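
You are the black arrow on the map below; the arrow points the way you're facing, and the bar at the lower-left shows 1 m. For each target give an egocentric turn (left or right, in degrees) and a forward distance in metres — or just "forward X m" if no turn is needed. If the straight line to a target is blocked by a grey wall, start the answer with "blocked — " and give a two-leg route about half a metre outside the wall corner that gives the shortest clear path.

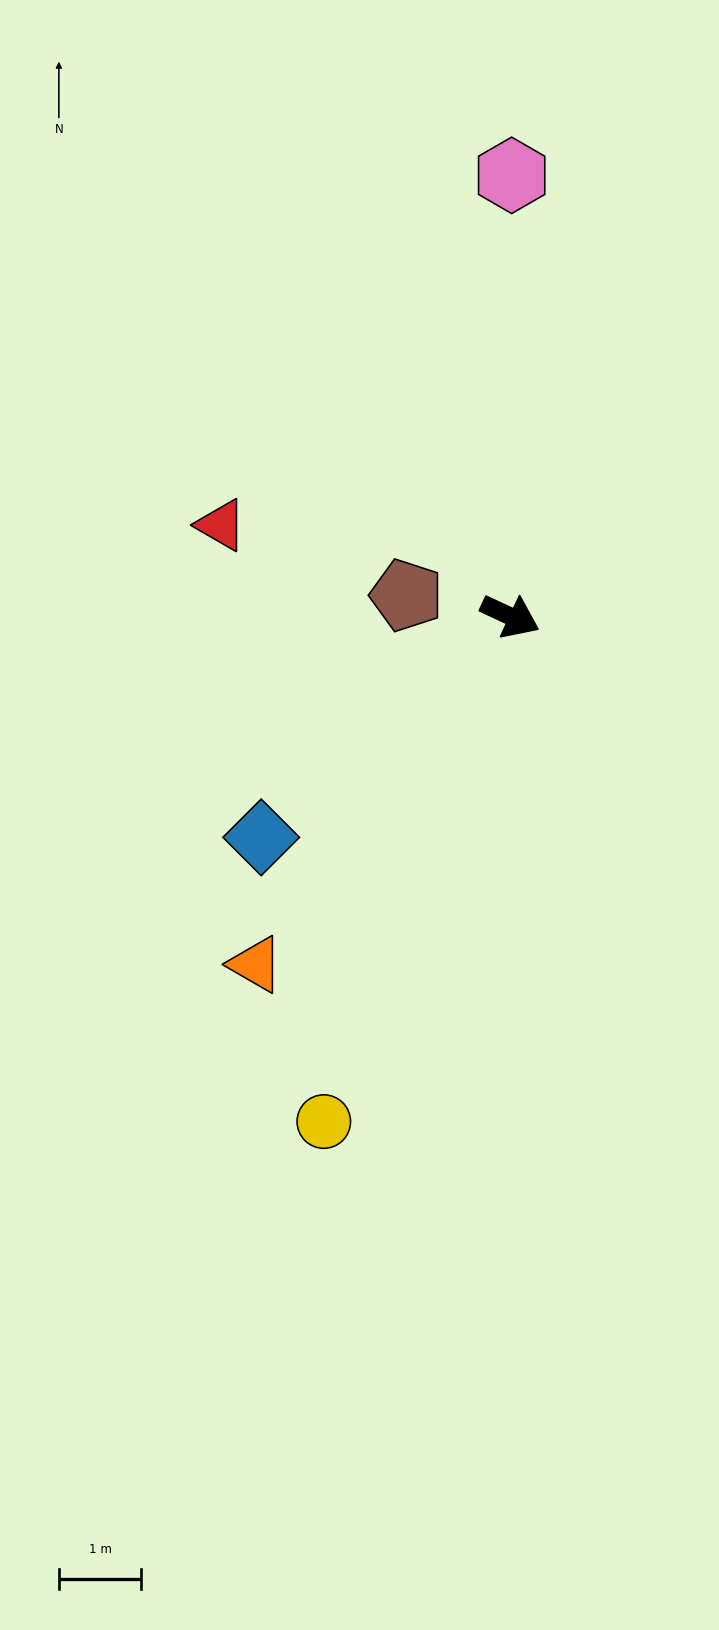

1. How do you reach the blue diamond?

turn right 113°, forward 4.0 m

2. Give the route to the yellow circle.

turn right 85°, forward 6.5 m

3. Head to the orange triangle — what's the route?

turn right 101°, forward 5.2 m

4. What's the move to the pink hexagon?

turn left 115°, forward 5.4 m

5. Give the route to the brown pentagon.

turn right 166°, forward 1.3 m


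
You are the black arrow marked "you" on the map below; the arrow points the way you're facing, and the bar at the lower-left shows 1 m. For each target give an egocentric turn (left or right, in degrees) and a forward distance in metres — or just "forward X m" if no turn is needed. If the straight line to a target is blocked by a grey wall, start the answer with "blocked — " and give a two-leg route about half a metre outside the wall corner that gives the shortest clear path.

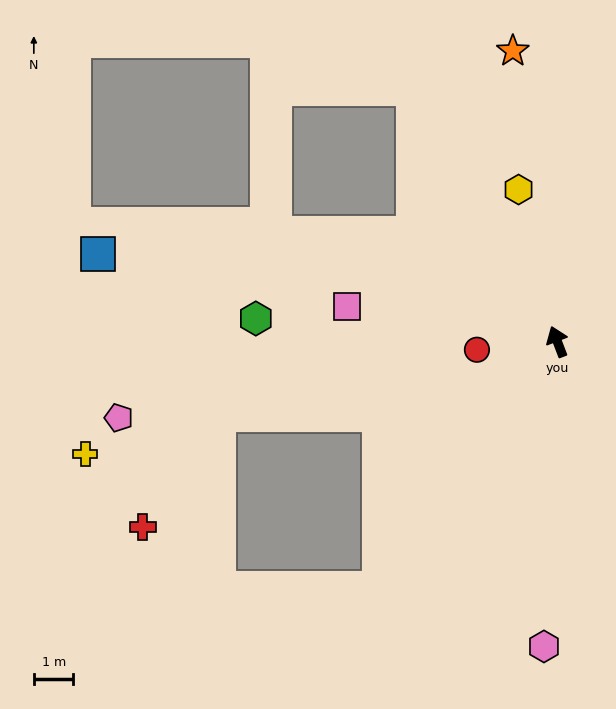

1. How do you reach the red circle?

turn left 75°, forward 2.0 m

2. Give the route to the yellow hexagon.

turn right 7°, forward 4.0 m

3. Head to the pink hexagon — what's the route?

turn left 157°, forward 7.7 m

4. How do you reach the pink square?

turn left 60°, forward 5.4 m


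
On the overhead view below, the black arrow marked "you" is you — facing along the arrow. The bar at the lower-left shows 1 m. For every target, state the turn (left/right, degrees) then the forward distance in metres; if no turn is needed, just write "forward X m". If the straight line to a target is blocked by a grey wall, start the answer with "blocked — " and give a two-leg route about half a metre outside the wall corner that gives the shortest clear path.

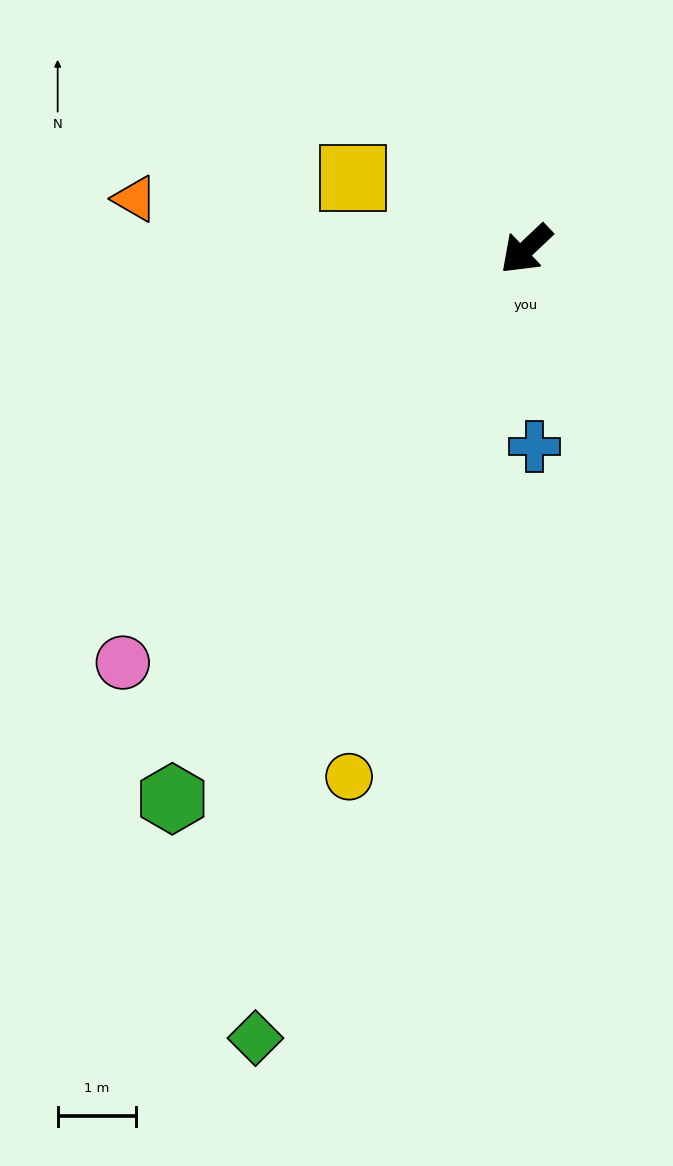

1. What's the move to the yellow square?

turn right 66°, forward 2.4 m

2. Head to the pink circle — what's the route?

turn left 2°, forward 7.3 m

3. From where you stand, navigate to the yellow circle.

turn left 28°, forward 7.1 m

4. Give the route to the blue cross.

turn left 49°, forward 2.5 m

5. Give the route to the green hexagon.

turn left 14°, forward 8.3 m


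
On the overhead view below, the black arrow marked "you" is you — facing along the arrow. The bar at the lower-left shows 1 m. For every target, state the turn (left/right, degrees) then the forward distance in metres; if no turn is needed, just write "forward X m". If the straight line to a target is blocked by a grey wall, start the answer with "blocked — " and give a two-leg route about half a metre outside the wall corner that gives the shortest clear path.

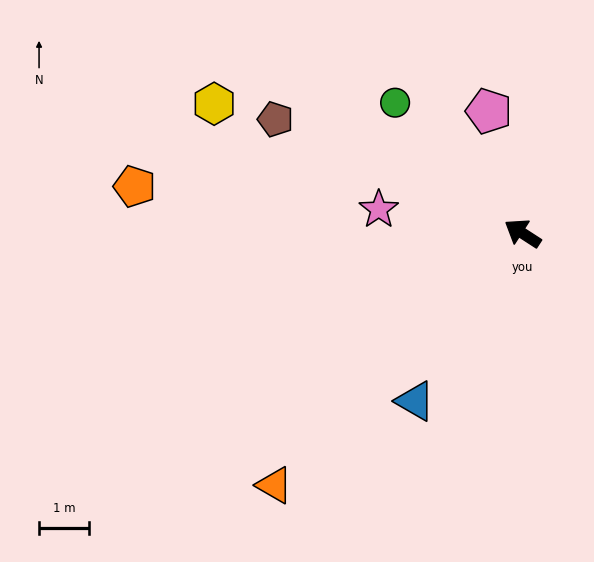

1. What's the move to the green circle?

turn right 13°, forward 3.7 m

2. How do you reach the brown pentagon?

turn left 8°, forward 5.5 m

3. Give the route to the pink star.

turn left 24°, forward 2.9 m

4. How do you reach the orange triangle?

turn left 78°, forward 7.1 m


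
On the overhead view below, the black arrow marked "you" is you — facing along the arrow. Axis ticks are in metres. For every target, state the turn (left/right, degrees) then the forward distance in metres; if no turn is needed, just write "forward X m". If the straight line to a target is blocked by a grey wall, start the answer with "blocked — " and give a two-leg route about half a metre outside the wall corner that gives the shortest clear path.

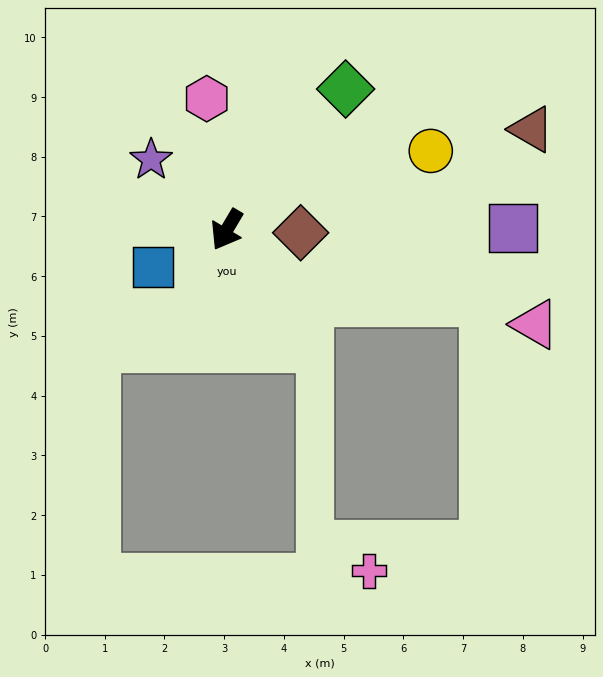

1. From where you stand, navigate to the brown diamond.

turn left 118°, forward 1.2 m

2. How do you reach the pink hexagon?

turn right 141°, forward 2.2 m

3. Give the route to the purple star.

turn right 102°, forward 1.7 m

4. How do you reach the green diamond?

turn left 171°, forward 3.1 m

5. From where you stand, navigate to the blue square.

turn right 32°, forward 1.4 m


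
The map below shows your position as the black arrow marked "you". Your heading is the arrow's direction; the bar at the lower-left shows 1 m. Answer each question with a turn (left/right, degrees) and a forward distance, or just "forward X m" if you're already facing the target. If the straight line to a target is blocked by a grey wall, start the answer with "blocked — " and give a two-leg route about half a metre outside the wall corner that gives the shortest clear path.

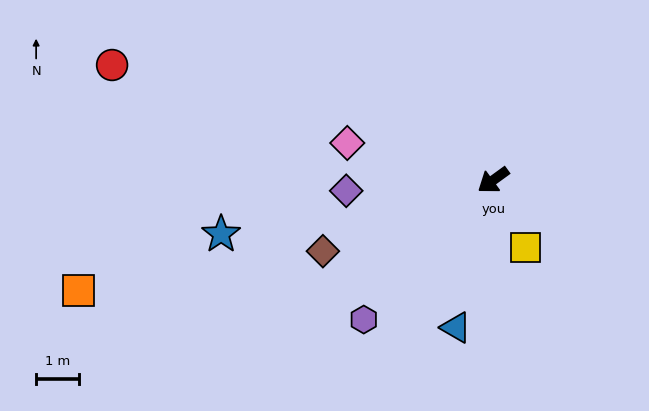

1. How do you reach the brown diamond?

turn right 13°, forward 4.3 m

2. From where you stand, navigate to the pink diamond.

turn right 50°, forward 3.5 m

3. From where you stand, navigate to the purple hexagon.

turn left 11°, forward 4.4 m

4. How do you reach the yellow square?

turn left 79°, forward 1.7 m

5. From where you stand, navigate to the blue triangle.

turn left 40°, forward 3.5 m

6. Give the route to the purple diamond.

turn right 32°, forward 3.4 m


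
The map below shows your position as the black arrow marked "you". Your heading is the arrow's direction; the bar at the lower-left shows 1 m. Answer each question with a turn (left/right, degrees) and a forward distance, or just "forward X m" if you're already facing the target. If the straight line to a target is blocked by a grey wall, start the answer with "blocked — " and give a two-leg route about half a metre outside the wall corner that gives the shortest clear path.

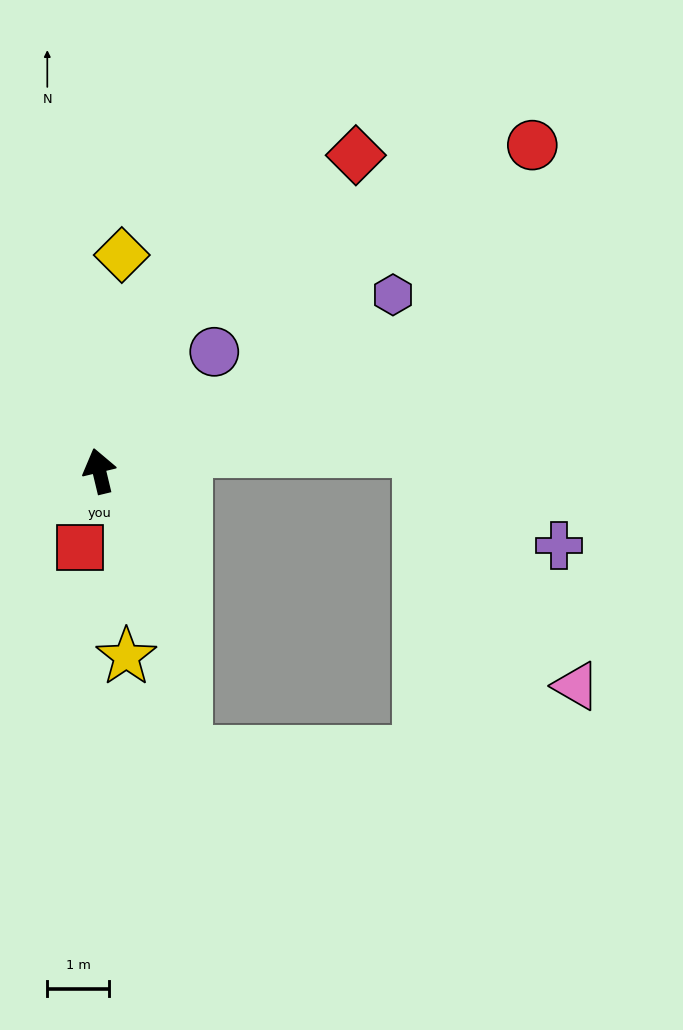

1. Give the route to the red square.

turn left 152°, forward 1.3 m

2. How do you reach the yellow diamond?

turn right 19°, forward 3.5 m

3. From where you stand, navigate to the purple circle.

turn right 57°, forward 2.7 m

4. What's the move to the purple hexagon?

turn right 73°, forward 5.6 m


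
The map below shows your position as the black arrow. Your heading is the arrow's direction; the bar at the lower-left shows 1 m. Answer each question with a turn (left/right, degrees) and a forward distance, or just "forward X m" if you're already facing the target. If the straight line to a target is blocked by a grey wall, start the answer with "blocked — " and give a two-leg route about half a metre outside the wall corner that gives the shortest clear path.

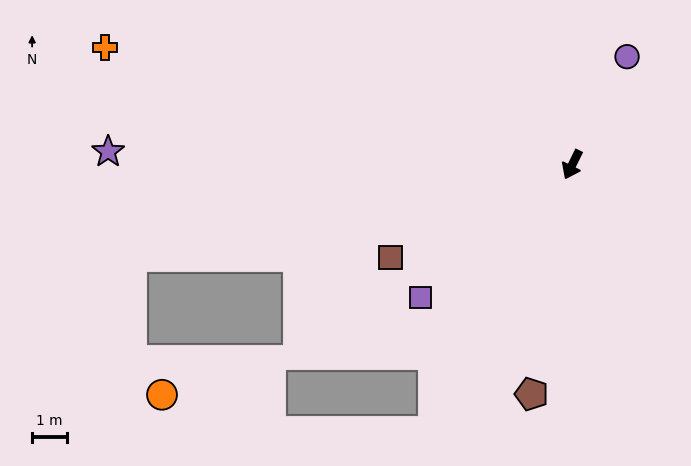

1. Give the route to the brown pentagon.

turn left 16°, forward 6.6 m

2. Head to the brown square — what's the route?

turn right 37°, forward 5.8 m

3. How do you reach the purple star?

turn right 66°, forward 13.2 m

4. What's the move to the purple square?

turn right 23°, forward 5.7 m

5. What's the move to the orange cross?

turn right 78°, forward 13.7 m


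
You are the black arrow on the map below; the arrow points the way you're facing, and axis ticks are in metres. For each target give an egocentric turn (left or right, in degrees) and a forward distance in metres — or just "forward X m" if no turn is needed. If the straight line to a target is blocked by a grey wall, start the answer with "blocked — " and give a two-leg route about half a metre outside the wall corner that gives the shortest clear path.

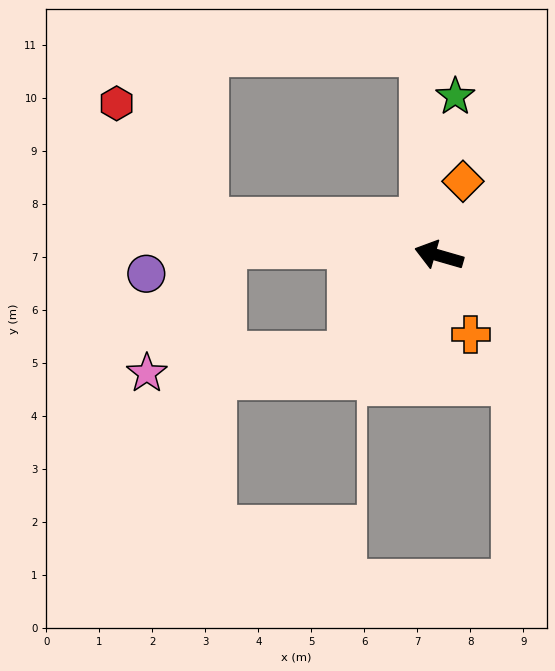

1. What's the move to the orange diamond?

turn right 92°, forward 1.5 m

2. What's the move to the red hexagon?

blocked — turn left 7°, forward 4.4 m, then turn right 44°, forward 2.8 m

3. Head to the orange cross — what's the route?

turn left 128°, forward 1.6 m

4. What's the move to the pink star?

blocked — turn left 64°, forward 2.5 m, then turn right 42°, forward 3.9 m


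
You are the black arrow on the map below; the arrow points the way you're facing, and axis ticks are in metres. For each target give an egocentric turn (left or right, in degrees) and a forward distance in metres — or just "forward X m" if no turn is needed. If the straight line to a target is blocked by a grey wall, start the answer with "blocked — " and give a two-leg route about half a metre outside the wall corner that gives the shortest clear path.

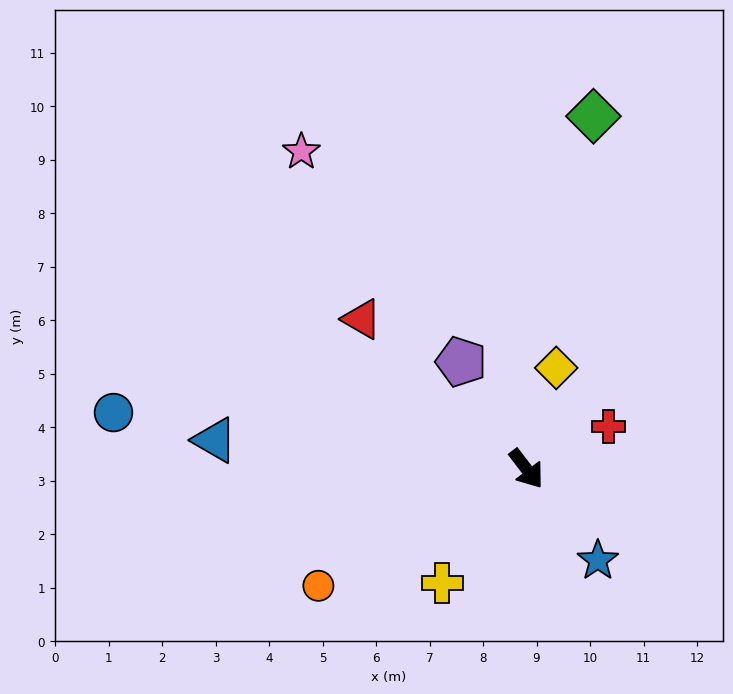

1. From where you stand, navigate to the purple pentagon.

turn left 174°, forward 2.3 m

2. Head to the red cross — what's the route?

turn left 80°, forward 1.7 m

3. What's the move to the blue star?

forward 2.2 m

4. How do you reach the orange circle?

turn right 98°, forward 4.5 m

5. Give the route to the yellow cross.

turn right 74°, forward 2.6 m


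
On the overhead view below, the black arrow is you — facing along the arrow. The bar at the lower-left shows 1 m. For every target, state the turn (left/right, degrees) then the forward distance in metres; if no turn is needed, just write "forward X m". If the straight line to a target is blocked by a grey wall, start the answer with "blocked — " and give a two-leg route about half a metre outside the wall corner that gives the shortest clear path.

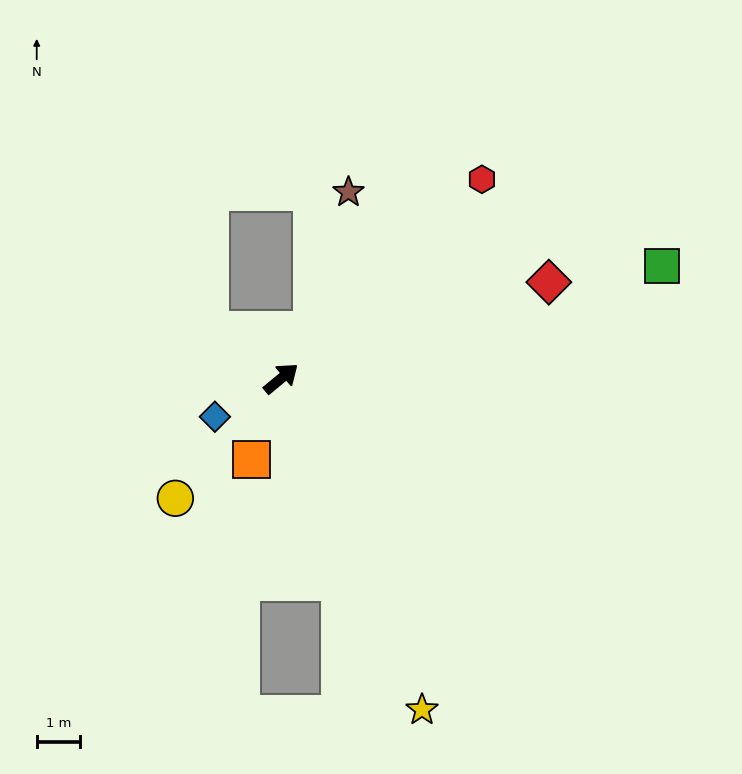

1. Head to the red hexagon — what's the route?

turn left 5°, forward 6.5 m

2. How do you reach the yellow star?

turn right 107°, forward 8.2 m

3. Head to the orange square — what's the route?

turn right 150°, forward 2.0 m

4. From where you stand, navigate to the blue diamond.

turn left 170°, forward 1.8 m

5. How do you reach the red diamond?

turn right 20°, forward 6.5 m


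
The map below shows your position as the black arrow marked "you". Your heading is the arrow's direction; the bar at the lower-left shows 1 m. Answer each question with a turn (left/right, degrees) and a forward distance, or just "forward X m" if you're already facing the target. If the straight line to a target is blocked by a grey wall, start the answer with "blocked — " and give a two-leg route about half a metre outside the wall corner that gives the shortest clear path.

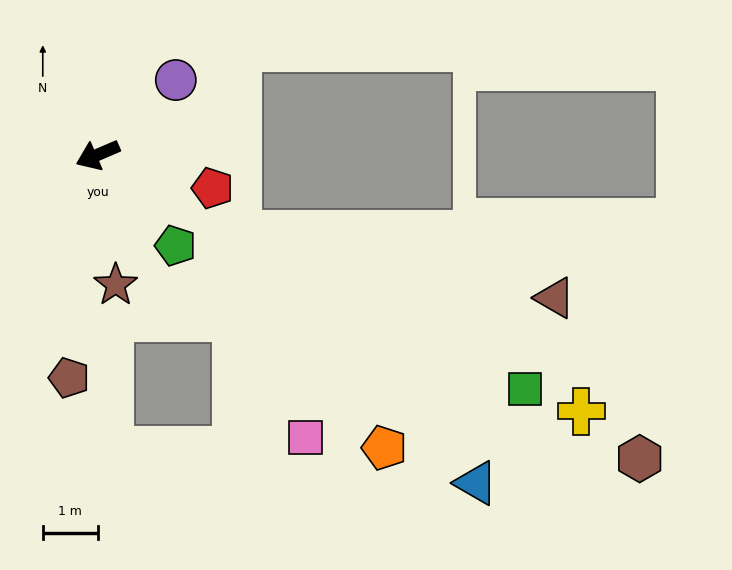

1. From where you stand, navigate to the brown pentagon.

turn left 59°, forward 4.1 m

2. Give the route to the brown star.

turn left 75°, forward 2.4 m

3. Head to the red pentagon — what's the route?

turn left 141°, forward 2.2 m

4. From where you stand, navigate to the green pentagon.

turn left 107°, forward 2.2 m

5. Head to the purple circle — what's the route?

turn right 160°, forward 2.0 m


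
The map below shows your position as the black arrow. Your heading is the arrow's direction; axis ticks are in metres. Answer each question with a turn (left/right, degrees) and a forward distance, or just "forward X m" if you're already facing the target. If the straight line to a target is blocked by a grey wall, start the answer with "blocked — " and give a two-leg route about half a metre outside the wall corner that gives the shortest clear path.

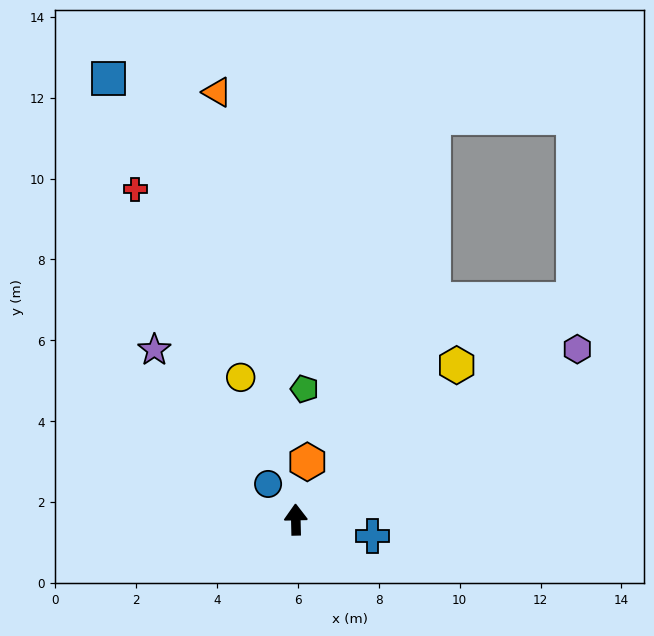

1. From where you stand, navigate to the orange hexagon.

turn right 12°, forward 1.5 m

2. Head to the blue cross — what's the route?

turn right 103°, forward 1.9 m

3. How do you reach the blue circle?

turn left 37°, forward 1.1 m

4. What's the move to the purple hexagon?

turn right 60°, forward 8.1 m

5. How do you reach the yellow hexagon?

turn right 47°, forward 5.5 m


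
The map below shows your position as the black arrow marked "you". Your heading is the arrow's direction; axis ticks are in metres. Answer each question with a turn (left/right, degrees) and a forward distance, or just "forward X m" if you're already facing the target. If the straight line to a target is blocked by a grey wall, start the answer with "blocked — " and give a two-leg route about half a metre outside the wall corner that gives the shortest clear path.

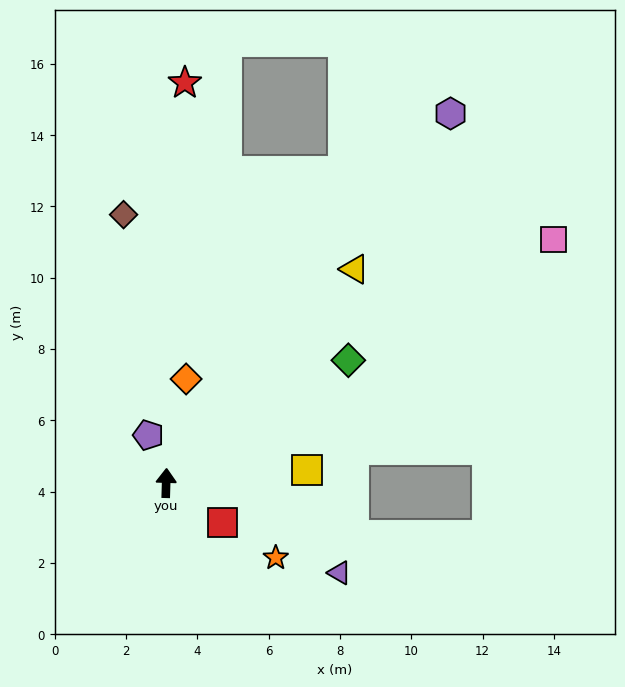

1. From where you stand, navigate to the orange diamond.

turn right 9°, forward 3.0 m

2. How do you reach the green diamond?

turn right 54°, forward 6.2 m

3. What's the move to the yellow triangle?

turn right 40°, forward 8.0 m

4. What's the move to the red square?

turn right 123°, forward 1.9 m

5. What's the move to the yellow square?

turn right 83°, forward 4.0 m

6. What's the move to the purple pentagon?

turn left 22°, forward 1.4 m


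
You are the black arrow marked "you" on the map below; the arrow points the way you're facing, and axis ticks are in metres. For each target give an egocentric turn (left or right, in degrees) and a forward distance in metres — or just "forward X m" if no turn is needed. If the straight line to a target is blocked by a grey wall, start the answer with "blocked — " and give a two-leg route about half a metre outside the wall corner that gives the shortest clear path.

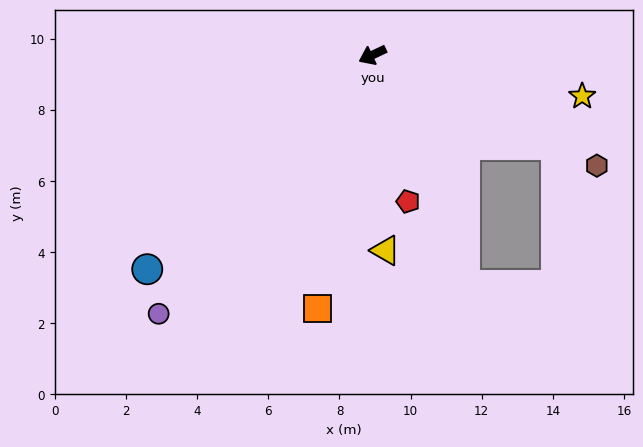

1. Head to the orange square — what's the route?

turn left 52°, forward 7.3 m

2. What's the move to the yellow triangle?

turn left 68°, forward 5.5 m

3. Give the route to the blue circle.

turn left 18°, forward 8.7 m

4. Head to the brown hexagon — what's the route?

turn left 128°, forward 7.0 m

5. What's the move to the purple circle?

turn left 25°, forward 9.4 m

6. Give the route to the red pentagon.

turn left 78°, forward 4.2 m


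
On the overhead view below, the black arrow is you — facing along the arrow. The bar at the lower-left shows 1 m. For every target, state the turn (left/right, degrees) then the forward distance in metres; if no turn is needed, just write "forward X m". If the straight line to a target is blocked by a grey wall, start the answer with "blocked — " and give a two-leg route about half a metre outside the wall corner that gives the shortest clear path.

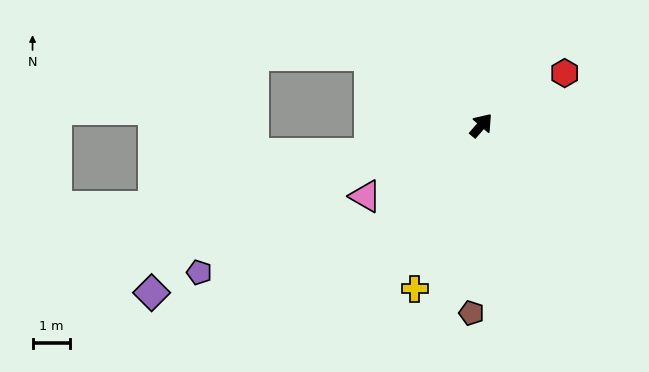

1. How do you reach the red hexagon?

turn right 17°, forward 2.6 m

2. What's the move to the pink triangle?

turn left 162°, forward 3.7 m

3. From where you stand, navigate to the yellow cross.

turn right 161°, forward 4.7 m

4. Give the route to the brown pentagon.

turn right 142°, forward 5.1 m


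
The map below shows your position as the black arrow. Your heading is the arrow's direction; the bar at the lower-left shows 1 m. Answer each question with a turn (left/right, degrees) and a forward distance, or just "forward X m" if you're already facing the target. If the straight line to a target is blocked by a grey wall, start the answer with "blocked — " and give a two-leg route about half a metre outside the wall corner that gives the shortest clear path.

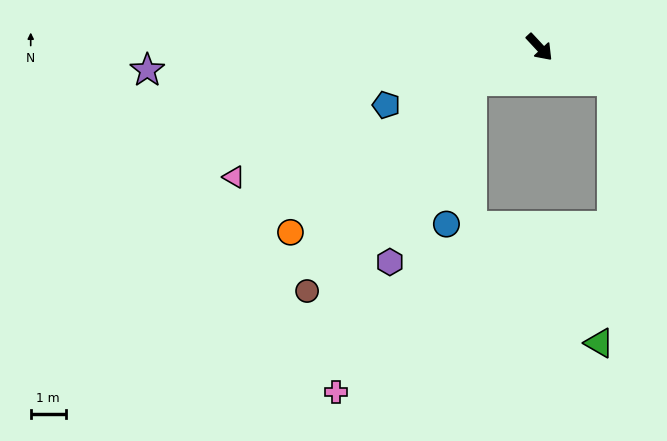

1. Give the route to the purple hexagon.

blocked — turn right 106°, forward 2.2 m, then turn left 39°, forward 5.7 m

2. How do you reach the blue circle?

blocked — turn right 106°, forward 2.2 m, then turn left 53°, forward 4.2 m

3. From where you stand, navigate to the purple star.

turn right 130°, forward 11.3 m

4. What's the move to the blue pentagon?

turn right 112°, forward 4.7 m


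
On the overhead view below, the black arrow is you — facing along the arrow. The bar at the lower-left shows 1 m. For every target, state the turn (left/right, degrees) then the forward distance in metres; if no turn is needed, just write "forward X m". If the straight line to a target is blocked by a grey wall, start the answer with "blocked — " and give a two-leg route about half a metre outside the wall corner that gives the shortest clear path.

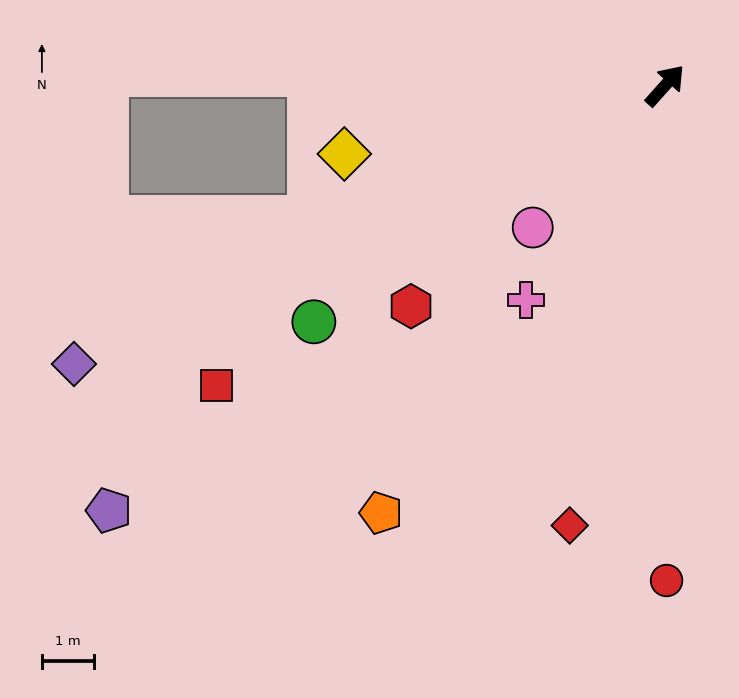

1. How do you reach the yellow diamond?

turn left 144°, forward 6.3 m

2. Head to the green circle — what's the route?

turn left 166°, forward 8.1 m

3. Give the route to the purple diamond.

turn left 157°, forward 12.5 m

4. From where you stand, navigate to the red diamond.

turn right 150°, forward 8.6 m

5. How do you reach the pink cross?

turn right 171°, forward 4.9 m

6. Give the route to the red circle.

turn right 138°, forward 9.5 m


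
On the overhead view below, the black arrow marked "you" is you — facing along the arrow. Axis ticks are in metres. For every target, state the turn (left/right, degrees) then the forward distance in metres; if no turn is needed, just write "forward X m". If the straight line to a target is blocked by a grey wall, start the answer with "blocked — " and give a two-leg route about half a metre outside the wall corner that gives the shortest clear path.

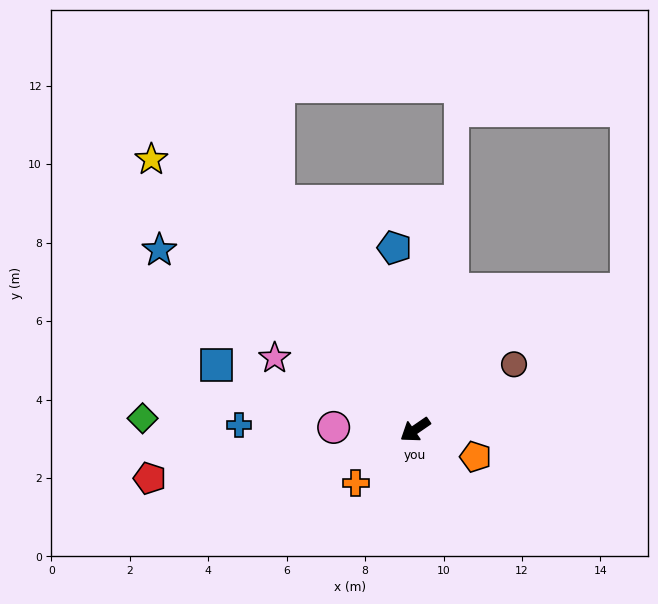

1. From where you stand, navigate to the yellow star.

turn right 80°, forward 9.6 m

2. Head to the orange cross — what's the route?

turn left 7°, forward 2.0 m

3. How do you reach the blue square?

turn right 53°, forward 5.3 m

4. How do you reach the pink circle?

turn right 36°, forward 2.1 m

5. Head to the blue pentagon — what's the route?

turn right 118°, forward 4.7 m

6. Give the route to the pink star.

turn right 62°, forward 4.0 m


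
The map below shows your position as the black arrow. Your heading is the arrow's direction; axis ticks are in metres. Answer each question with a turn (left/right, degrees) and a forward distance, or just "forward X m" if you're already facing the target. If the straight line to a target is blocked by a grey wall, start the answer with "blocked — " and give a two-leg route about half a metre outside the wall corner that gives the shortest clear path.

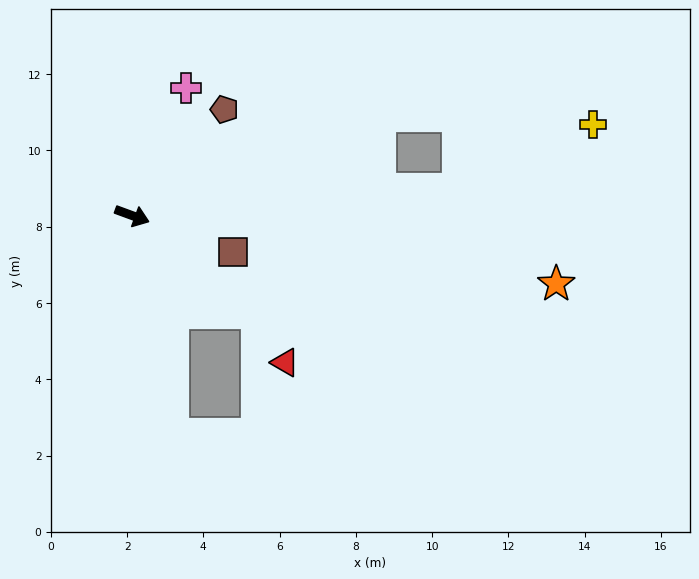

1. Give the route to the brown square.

forward 2.8 m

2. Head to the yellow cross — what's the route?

blocked — turn left 25°, forward 8.6 m, then turn left 21°, forward 3.9 m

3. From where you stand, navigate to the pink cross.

turn left 87°, forward 3.6 m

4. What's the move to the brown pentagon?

turn left 69°, forward 3.7 m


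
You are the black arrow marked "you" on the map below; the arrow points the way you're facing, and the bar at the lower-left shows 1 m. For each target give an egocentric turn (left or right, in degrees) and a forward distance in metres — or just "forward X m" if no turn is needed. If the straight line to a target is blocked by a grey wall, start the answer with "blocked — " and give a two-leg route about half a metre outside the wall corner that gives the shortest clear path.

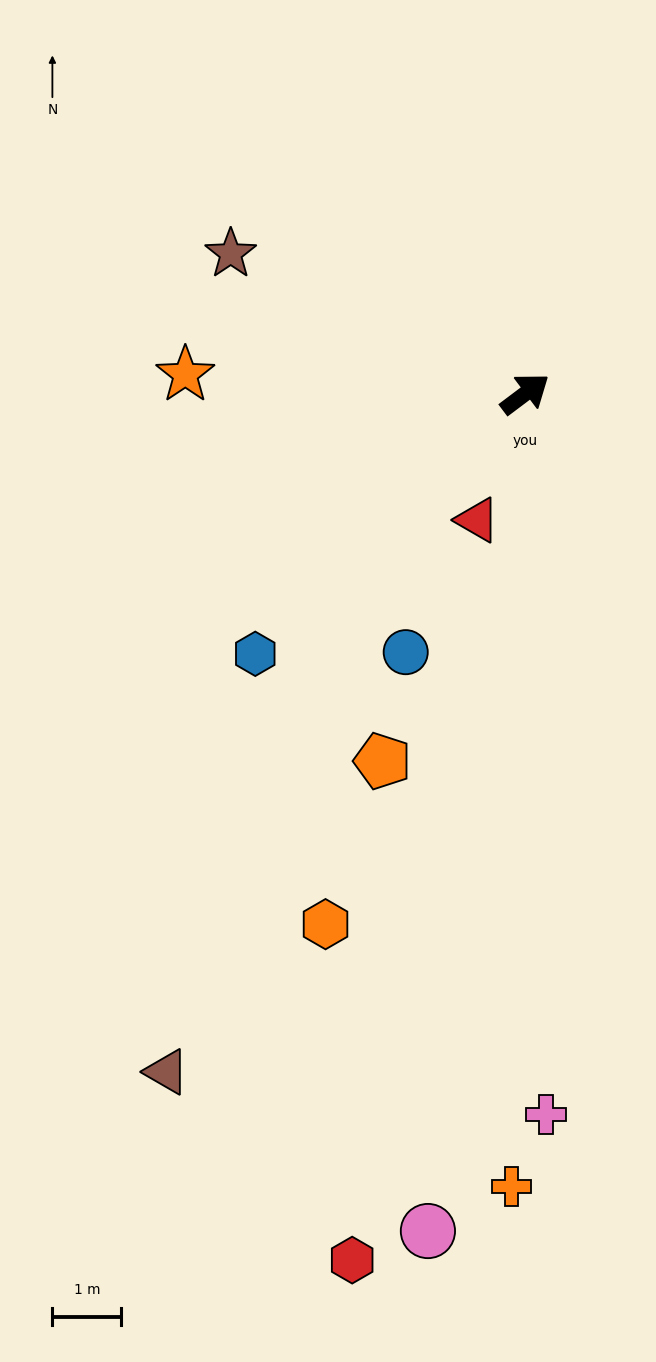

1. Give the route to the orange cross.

turn right 128°, forward 11.5 m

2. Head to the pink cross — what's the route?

turn right 125°, forward 10.5 m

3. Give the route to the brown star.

turn left 118°, forward 4.7 m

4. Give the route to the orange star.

turn left 140°, forward 4.9 m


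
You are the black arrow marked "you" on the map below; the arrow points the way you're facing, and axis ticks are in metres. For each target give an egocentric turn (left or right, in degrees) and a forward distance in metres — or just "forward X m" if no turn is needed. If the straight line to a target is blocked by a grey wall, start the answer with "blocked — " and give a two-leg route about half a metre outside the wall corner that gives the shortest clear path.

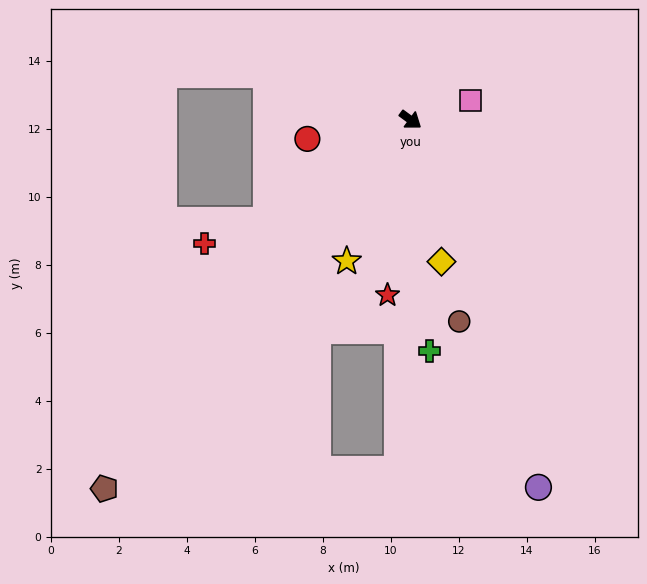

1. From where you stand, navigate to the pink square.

turn left 54°, forward 1.8 m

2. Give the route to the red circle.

turn right 133°, forward 3.1 m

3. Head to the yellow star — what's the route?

turn right 78°, forward 4.6 m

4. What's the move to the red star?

turn right 61°, forward 5.2 m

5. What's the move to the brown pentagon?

turn right 93°, forward 14.1 m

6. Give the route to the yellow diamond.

turn right 41°, forward 4.3 m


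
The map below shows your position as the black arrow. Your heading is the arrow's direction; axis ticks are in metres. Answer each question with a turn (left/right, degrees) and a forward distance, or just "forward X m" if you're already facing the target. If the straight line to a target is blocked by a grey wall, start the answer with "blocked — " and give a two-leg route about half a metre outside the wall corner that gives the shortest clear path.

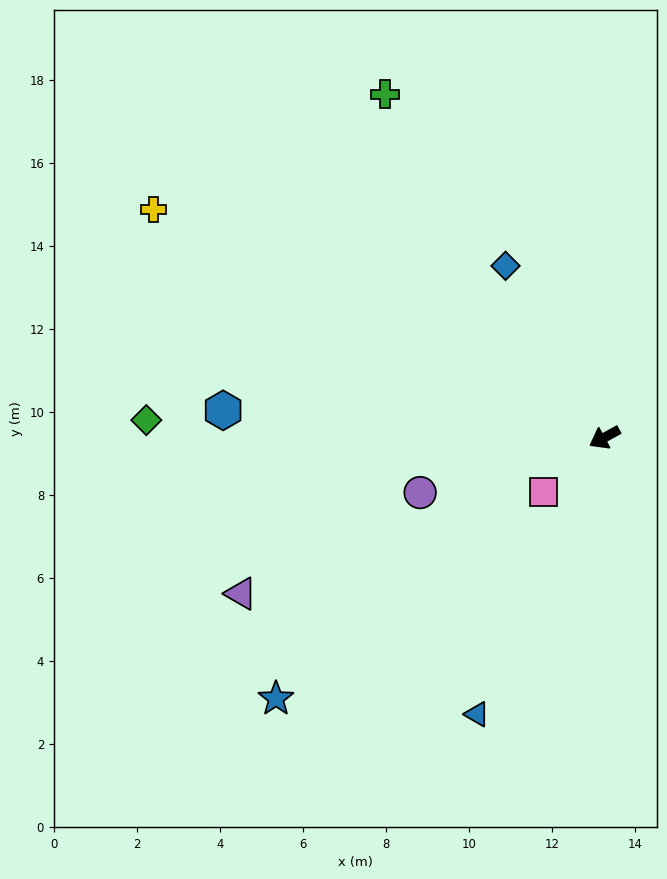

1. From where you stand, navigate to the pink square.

turn left 13°, forward 2.0 m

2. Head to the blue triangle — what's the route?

turn left 37°, forward 7.3 m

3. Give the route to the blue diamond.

turn right 89°, forward 4.8 m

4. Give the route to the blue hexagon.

turn right 33°, forward 9.2 m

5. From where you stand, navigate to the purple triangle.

turn right 5°, forward 9.5 m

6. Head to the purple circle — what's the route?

turn right 12°, forward 4.6 m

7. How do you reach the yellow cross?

turn right 55°, forward 12.2 m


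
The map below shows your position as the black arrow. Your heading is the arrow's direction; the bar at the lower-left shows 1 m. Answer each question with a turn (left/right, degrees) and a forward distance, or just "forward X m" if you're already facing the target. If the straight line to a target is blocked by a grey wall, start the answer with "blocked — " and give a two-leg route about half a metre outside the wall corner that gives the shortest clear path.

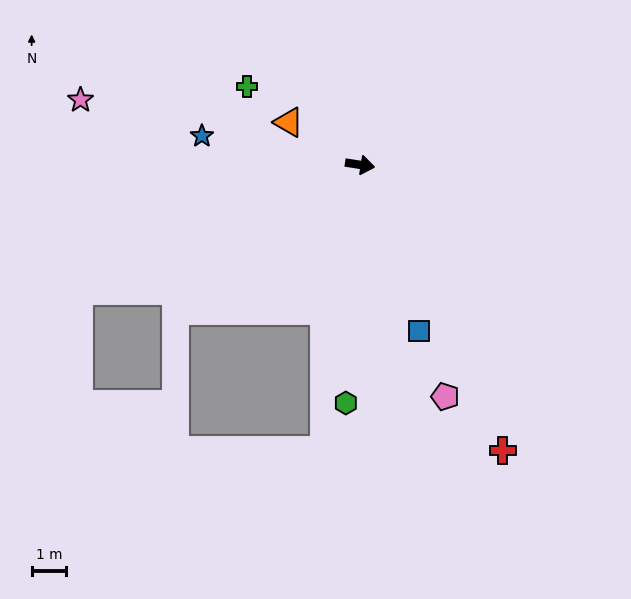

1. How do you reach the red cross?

turn right 55°, forward 9.3 m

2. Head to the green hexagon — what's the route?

turn right 84°, forward 6.9 m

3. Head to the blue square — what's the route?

turn right 61°, forward 5.1 m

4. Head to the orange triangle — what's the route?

turn left 158°, forward 2.4 m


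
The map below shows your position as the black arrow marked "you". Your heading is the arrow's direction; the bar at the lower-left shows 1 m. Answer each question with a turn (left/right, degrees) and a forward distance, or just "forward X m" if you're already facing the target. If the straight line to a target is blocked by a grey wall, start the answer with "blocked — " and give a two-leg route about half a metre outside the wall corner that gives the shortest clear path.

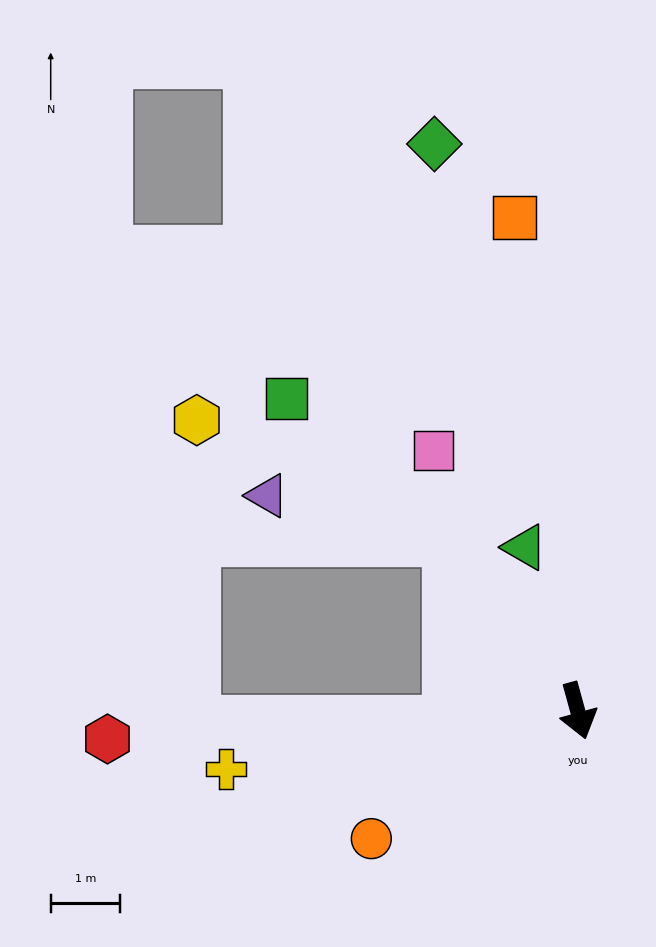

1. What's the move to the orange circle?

turn right 74°, forward 3.5 m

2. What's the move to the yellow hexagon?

blocked — turn right 160°, forward 3.1 m, then turn left 30°, forward 4.0 m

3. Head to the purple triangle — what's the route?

blocked — turn right 160°, forward 3.1 m, then turn left 42°, forward 2.7 m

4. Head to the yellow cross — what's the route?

turn right 96°, forward 5.1 m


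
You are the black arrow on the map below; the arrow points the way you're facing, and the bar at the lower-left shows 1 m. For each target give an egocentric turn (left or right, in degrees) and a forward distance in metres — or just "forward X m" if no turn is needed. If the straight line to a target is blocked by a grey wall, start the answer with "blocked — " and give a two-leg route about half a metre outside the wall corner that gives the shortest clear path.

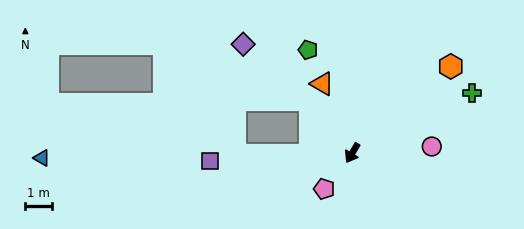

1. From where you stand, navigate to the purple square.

turn right 56°, forward 5.4 m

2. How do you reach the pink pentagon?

turn right 7°, forward 1.7 m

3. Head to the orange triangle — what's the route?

turn right 126°, forward 2.9 m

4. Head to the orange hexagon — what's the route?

turn left 162°, forward 5.0 m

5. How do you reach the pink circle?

turn left 125°, forward 3.0 m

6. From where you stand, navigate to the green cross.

turn left 147°, forward 5.1 m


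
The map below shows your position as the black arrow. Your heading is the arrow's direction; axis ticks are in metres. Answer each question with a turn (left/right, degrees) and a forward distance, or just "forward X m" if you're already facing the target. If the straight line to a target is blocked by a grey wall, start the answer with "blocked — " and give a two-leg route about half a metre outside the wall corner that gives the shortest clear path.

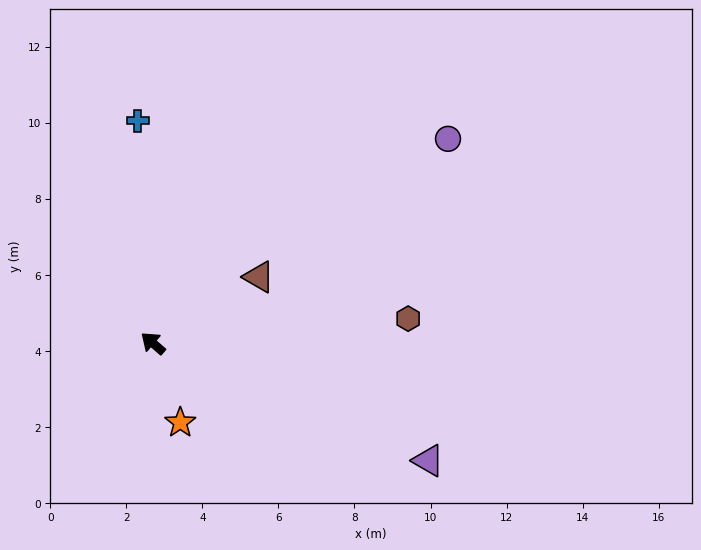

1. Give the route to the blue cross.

turn right 45°, forward 5.9 m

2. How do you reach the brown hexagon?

turn right 134°, forward 6.7 m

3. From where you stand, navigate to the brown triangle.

turn right 107°, forward 3.3 m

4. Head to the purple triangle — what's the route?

turn right 162°, forward 7.9 m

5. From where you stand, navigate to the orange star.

turn left 150°, forward 2.2 m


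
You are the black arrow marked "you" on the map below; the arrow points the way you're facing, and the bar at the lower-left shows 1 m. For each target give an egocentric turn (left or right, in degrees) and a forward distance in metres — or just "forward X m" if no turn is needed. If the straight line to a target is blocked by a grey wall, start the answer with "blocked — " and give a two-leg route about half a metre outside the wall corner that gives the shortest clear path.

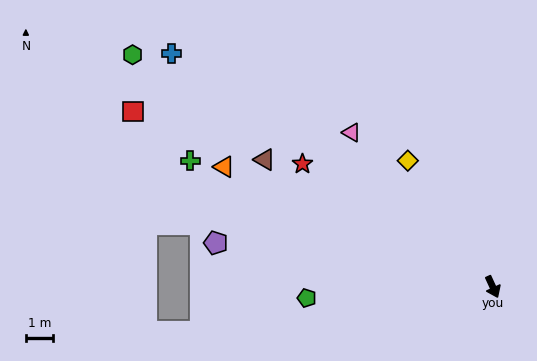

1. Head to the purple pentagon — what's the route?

turn right 124°, forward 10.4 m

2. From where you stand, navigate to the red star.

turn right 148°, forward 8.4 m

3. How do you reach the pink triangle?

turn right 162°, forward 7.8 m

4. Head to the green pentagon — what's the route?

turn right 111°, forward 6.9 m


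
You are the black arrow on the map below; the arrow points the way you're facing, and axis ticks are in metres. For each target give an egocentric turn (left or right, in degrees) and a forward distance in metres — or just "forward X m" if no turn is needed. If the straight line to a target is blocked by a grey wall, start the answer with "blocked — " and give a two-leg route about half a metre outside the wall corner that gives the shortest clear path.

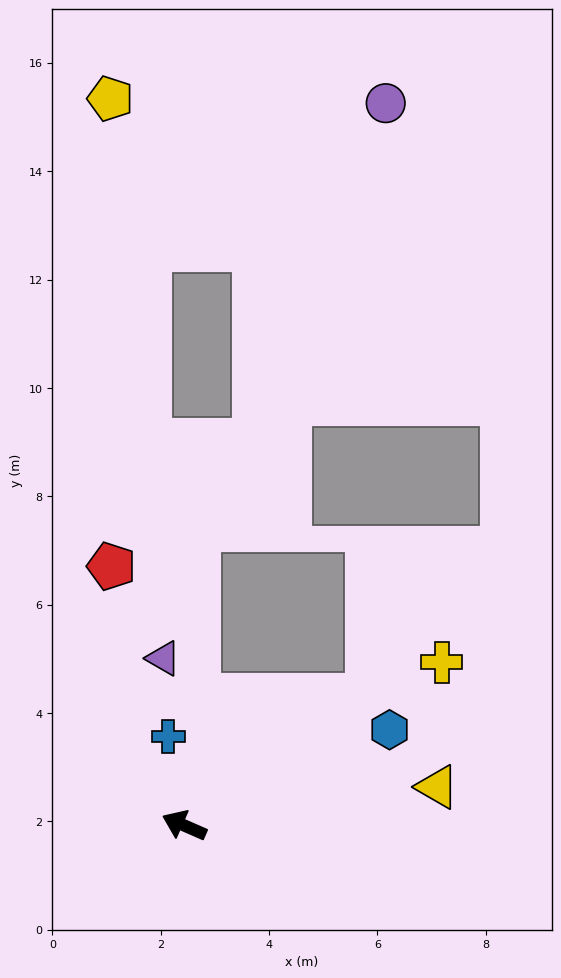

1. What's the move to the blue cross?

turn right 56°, forward 1.7 m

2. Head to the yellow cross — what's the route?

turn right 124°, forward 5.6 m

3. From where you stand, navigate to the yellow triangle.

turn right 148°, forward 4.7 m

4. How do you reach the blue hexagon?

turn right 131°, forward 4.2 m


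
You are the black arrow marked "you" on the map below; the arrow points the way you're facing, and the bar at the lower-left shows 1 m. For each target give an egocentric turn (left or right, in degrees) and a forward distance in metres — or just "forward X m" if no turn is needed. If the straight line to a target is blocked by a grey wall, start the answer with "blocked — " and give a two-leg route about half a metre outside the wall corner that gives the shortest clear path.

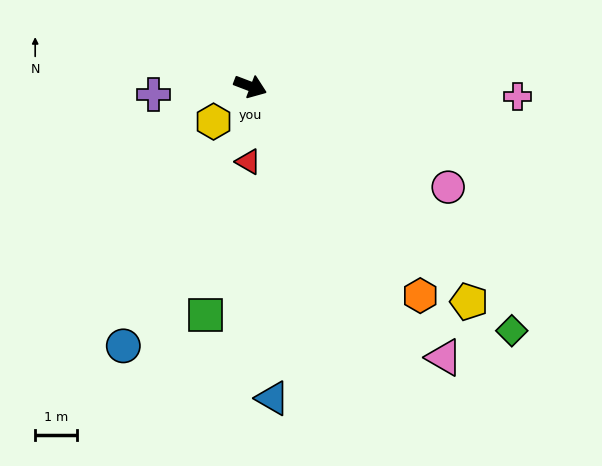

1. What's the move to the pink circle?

turn right 6°, forward 5.3 m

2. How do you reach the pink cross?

turn left 19°, forward 6.4 m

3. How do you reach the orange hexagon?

turn right 30°, forward 6.4 m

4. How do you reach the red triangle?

turn right 71°, forward 1.8 m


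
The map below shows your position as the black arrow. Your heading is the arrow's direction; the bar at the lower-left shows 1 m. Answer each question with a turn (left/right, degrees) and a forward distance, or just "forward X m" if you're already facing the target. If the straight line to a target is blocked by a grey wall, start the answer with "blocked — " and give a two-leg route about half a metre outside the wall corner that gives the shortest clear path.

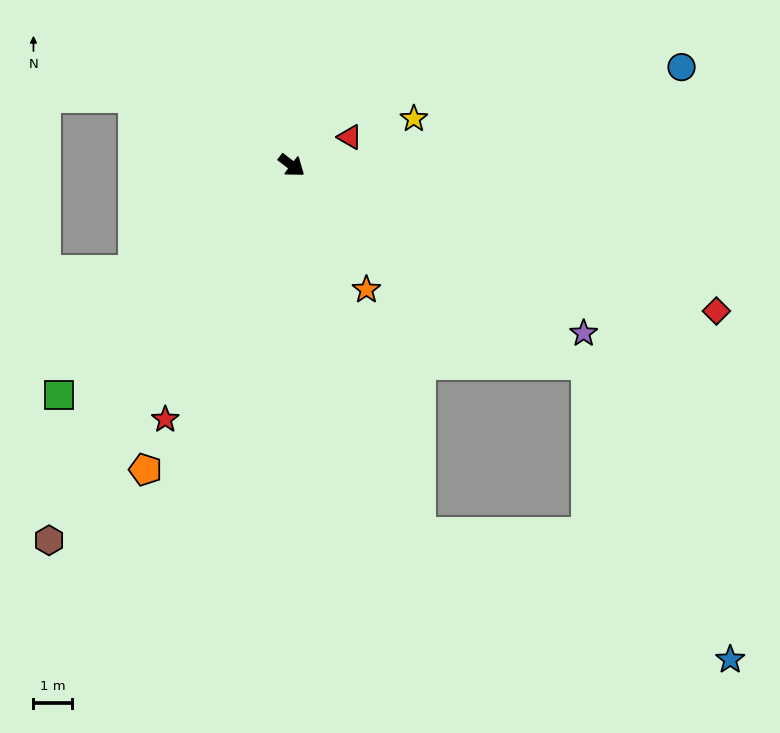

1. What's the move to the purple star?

turn left 7°, forward 8.8 m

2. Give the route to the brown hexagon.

turn right 86°, forward 11.7 m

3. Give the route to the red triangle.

turn left 63°, forward 1.7 m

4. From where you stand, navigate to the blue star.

blocked — turn left 3°, forward 9.3 m, then turn right 30°, forward 8.6 m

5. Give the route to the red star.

turn right 79°, forward 7.4 m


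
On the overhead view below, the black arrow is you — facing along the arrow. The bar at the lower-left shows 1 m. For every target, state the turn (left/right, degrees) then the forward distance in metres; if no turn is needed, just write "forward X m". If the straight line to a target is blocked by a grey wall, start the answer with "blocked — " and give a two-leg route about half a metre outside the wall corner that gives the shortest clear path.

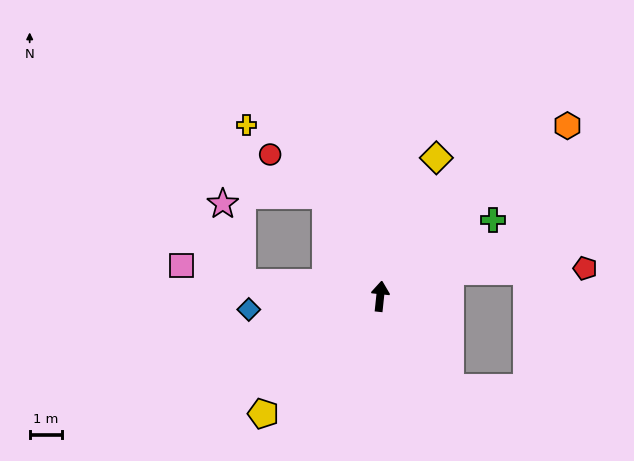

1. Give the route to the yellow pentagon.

turn left 141°, forward 5.2 m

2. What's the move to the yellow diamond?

turn right 16°, forward 4.7 m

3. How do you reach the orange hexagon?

turn right 42°, forward 7.9 m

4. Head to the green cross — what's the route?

turn right 50°, forward 4.3 m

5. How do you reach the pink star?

blocked — turn left 90°, forward 4.3 m, then turn right 70°, forward 2.5 m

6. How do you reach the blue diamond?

turn left 102°, forward 4.1 m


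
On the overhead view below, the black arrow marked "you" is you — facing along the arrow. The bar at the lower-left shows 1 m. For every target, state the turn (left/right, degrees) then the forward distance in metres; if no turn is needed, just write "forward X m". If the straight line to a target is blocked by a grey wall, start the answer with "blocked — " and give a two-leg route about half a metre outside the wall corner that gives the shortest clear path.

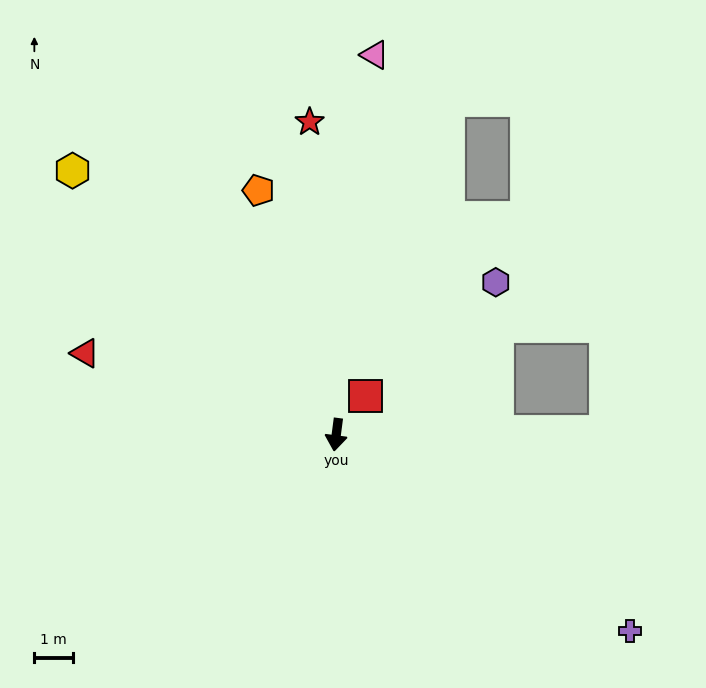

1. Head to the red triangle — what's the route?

turn right 101°, forward 6.8 m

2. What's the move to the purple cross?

turn left 64°, forward 9.1 m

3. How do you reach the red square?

turn left 150°, forward 1.2 m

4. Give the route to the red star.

turn right 168°, forward 8.1 m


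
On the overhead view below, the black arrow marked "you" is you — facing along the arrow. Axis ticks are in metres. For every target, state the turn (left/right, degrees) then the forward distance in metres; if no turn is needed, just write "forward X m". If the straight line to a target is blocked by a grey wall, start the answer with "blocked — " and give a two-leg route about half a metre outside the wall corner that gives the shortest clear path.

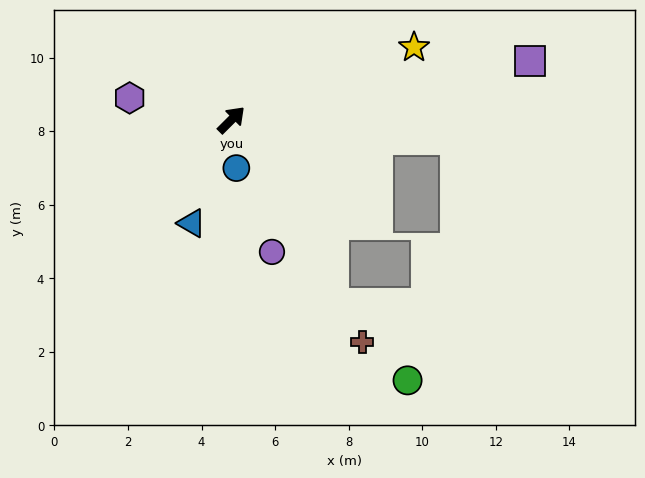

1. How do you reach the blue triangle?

turn right 156°, forward 3.0 m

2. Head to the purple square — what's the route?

turn right 34°, forward 8.3 m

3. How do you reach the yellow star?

turn right 23°, forward 5.3 m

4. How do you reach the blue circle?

turn right 129°, forward 1.3 m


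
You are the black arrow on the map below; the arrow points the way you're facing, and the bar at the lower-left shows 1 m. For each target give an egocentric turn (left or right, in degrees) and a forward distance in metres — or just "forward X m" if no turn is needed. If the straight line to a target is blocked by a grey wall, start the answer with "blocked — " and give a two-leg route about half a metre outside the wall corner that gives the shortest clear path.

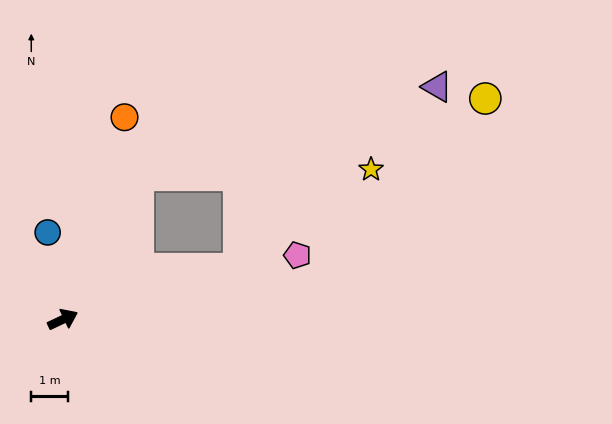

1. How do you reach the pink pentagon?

turn right 10°, forward 6.5 m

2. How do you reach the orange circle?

turn left 48°, forward 5.7 m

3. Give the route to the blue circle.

turn left 75°, forward 2.4 m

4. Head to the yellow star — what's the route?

blocked — turn right 9°, forward 4.9 m, then turn left 20°, forward 4.4 m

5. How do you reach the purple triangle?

blocked — turn left 37°, forward 4.4 m, then turn right 46°, forward 8.4 m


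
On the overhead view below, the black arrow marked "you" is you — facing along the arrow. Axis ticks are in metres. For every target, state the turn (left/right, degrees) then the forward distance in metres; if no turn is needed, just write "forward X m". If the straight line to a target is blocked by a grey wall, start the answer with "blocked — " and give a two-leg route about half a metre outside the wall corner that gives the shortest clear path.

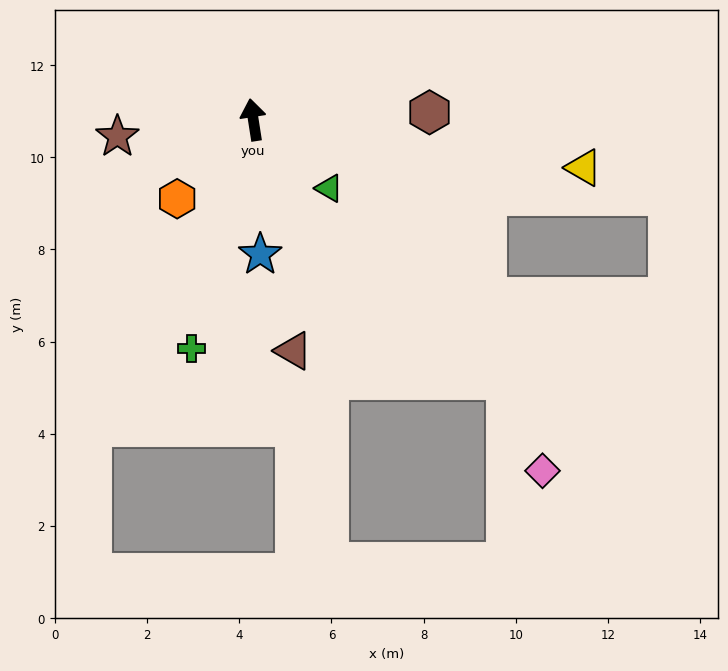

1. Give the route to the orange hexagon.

turn left 127°, forward 2.4 m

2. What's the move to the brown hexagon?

turn right 96°, forward 3.8 m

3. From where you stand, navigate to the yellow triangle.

turn right 107°, forward 7.2 m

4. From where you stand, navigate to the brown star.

turn left 88°, forward 3.0 m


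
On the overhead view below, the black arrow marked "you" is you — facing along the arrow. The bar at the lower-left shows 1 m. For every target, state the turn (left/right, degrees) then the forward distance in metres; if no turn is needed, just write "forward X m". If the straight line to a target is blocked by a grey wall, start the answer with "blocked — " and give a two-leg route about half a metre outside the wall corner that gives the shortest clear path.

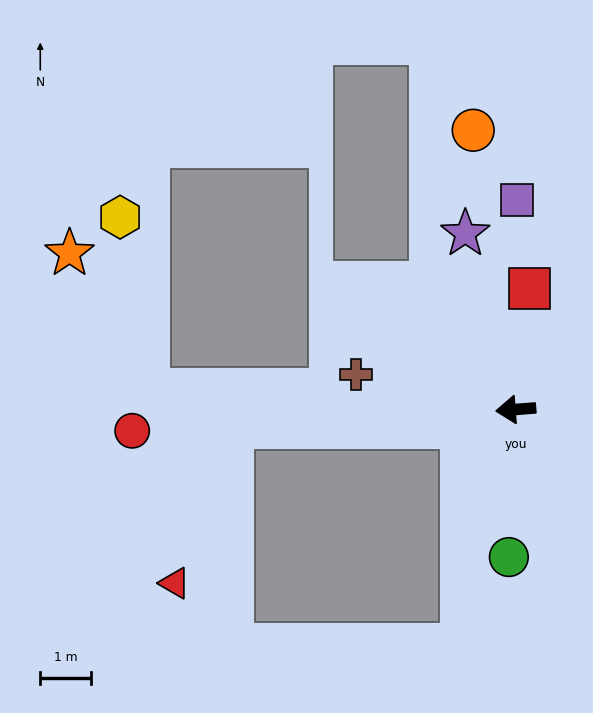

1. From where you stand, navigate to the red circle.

forward 7.6 m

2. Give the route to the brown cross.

turn right 17°, forward 3.2 m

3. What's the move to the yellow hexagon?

blocked — turn right 7°, forward 7.3 m, then turn right 78°, forward 3.4 m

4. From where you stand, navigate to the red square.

turn right 101°, forward 2.4 m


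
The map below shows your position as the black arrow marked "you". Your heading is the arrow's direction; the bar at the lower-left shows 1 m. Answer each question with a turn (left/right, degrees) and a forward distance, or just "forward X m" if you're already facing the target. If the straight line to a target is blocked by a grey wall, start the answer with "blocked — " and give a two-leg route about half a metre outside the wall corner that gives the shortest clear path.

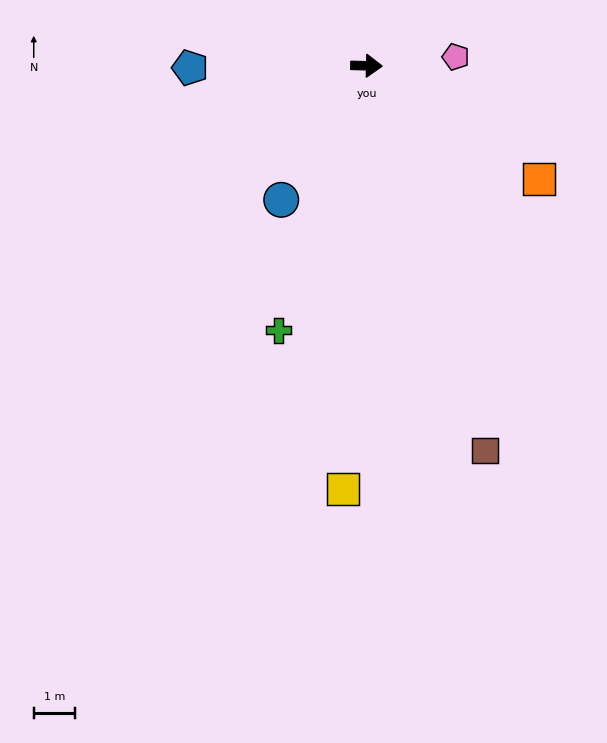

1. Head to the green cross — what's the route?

turn right 107°, forward 6.7 m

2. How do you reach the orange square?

turn right 32°, forward 5.0 m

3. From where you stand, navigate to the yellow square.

turn right 92°, forward 10.3 m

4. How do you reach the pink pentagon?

turn left 7°, forward 2.2 m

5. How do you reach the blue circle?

turn right 121°, forward 3.8 m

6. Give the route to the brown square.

turn right 71°, forward 9.7 m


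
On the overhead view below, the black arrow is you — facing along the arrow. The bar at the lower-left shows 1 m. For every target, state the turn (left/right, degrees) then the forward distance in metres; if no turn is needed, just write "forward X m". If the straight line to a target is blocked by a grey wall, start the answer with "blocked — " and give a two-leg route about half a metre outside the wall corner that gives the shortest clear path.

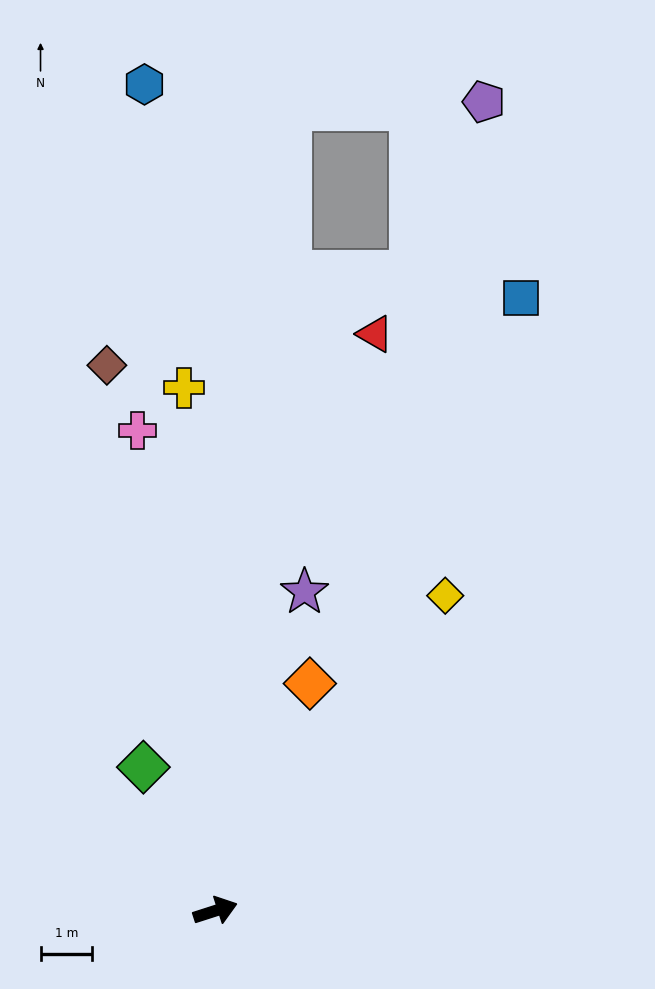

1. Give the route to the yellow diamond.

turn left 36°, forward 7.6 m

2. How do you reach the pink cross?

turn left 81°, forward 9.5 m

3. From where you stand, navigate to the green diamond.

turn left 99°, forward 3.1 m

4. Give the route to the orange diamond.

turn left 50°, forward 4.8 m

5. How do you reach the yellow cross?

turn left 76°, forward 10.2 m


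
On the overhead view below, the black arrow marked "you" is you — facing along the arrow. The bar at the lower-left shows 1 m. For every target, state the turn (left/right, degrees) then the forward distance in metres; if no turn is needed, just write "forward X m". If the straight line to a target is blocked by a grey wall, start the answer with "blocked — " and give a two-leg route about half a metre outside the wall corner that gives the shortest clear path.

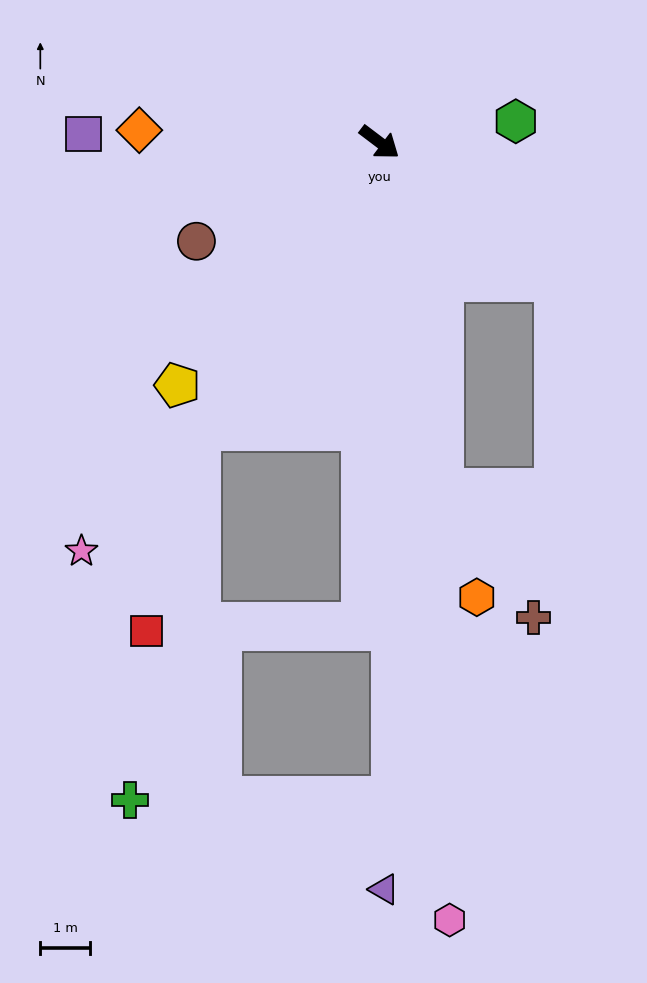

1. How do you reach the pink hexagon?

turn right 48°, forward 15.6 m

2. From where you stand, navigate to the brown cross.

blocked — turn right 43°, forward 7.1 m, then turn left 25°, forward 3.1 m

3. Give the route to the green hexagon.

turn left 46°, forward 2.8 m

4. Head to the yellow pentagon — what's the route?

turn right 93°, forward 6.3 m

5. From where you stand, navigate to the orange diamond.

turn right 146°, forward 4.8 m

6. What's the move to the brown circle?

turn right 115°, forward 4.2 m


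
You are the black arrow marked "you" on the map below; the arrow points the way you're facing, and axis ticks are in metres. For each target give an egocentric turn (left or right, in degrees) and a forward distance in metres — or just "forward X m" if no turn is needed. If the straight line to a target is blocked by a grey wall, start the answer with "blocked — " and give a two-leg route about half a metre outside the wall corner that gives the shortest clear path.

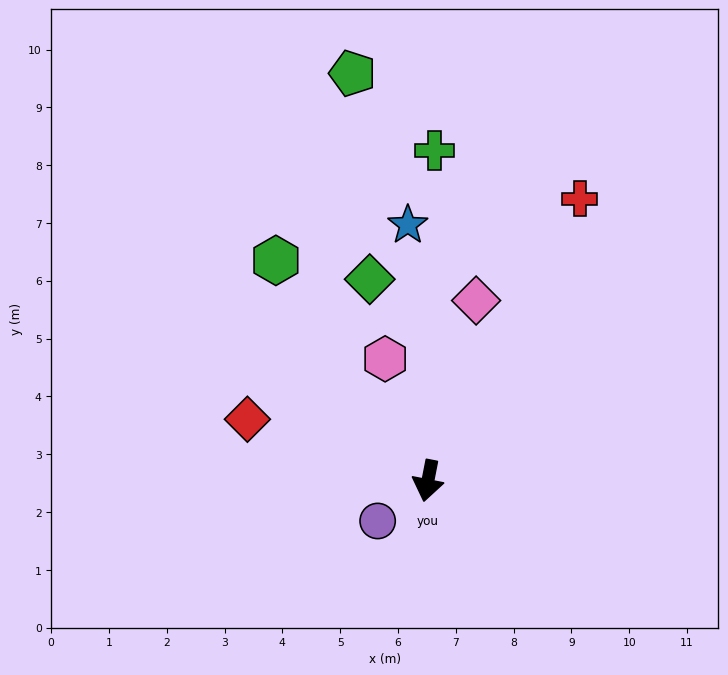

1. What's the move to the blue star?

turn right 164°, forward 4.4 m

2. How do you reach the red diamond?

turn right 98°, forward 3.3 m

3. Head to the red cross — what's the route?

turn left 163°, forward 5.5 m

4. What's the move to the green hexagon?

turn right 134°, forward 4.6 m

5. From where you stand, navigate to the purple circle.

turn right 40°, forward 1.1 m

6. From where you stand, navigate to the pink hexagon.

turn right 150°, forward 2.2 m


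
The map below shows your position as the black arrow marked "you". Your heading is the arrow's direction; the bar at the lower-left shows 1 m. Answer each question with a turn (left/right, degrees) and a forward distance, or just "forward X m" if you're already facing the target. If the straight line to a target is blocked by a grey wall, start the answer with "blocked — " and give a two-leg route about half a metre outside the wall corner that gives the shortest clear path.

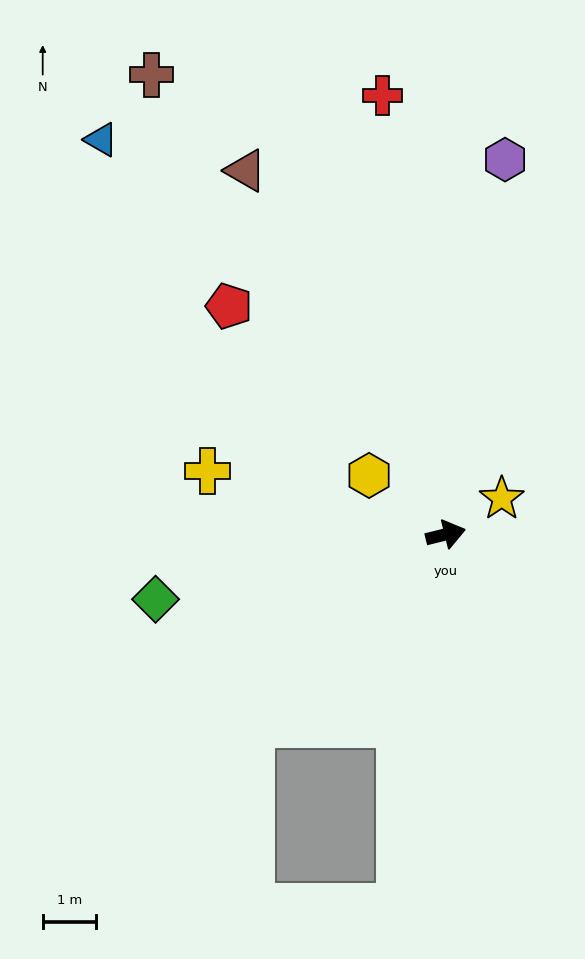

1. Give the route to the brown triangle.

turn left 105°, forward 7.7 m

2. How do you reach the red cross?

turn left 84°, forward 8.2 m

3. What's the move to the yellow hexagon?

turn left 129°, forward 1.8 m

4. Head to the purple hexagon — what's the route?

turn left 67°, forward 7.1 m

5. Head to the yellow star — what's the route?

turn left 19°, forward 1.2 m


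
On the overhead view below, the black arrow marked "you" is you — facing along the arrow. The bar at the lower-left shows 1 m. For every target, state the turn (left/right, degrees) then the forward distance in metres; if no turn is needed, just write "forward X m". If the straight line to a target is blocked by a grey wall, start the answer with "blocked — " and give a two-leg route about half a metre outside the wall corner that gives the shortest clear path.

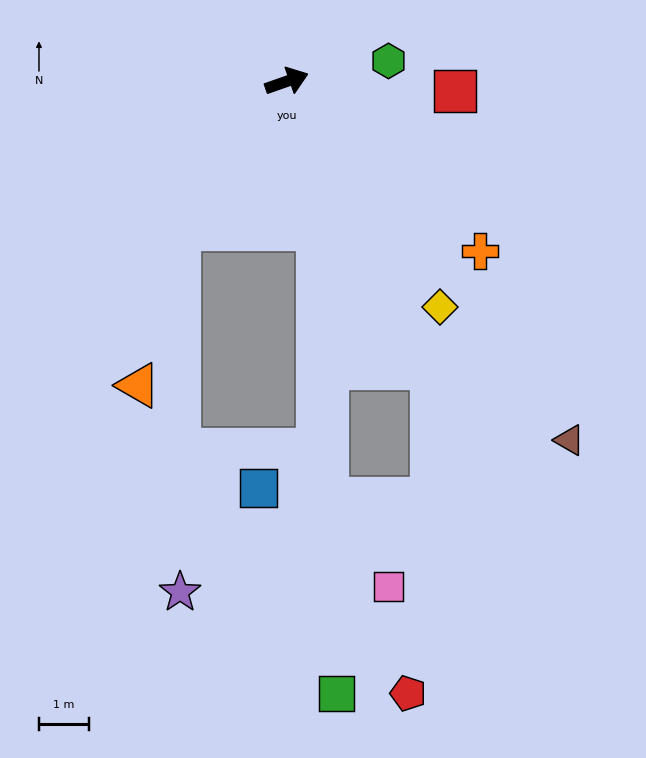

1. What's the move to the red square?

turn right 23°, forward 3.3 m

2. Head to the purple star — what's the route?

blocked — turn right 145°, forward 3.6 m, then turn left 36°, forward 7.2 m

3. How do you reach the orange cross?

turn right 61°, forward 5.1 m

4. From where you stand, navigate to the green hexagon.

turn right 8°, forward 2.1 m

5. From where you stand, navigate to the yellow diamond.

turn right 75°, forward 5.4 m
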